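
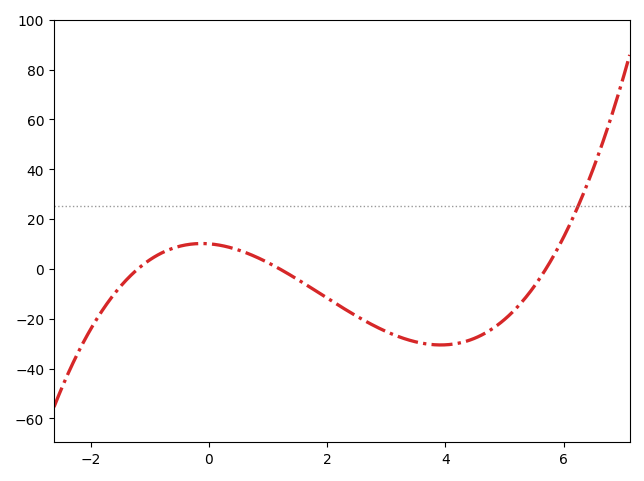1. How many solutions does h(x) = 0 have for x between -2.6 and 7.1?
3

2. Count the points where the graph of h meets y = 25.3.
1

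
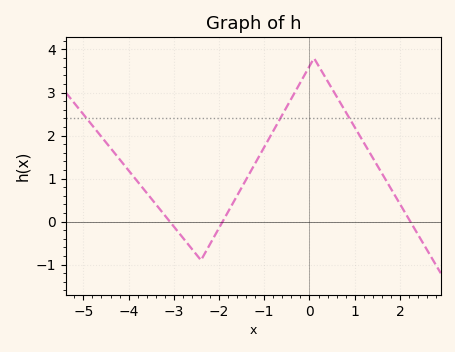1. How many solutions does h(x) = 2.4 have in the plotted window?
3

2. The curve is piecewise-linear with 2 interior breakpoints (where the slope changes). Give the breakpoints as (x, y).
(-2.4, -0.9); (0.1, 3.8)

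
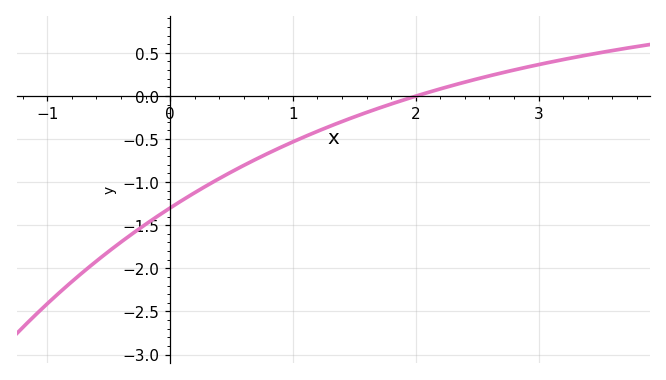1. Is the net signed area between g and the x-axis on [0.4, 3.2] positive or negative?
negative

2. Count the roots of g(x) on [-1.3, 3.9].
1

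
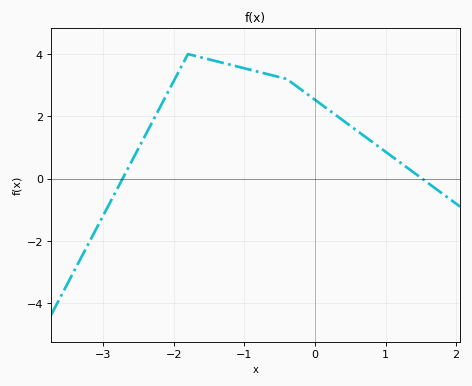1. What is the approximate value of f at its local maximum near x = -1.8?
4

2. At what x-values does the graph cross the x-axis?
-2.73, 1.52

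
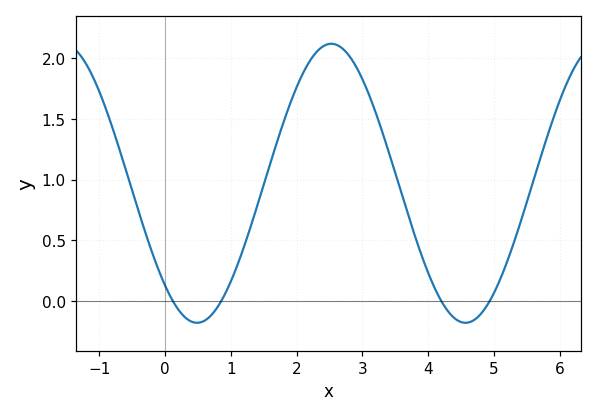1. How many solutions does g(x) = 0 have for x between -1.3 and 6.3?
4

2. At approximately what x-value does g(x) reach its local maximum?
2.6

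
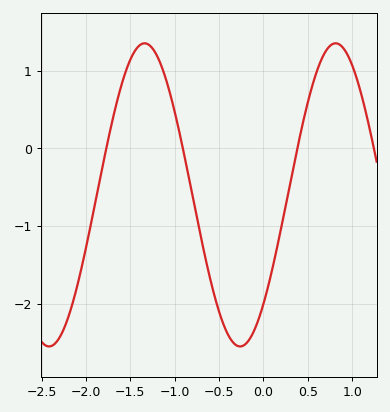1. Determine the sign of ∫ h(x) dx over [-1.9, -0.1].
negative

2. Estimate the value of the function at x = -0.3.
-2.5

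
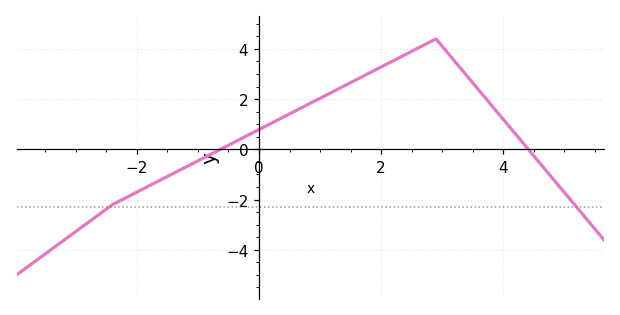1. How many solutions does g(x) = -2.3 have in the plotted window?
2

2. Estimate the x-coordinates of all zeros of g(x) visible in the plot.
-0.633, 4.41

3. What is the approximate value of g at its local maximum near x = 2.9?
4.4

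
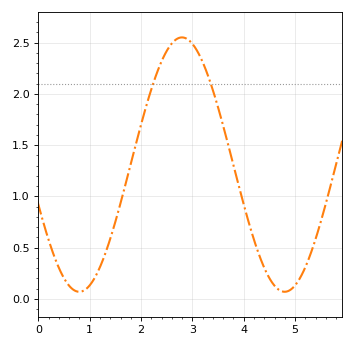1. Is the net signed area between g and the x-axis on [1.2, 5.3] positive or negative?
positive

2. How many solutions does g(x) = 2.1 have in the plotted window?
2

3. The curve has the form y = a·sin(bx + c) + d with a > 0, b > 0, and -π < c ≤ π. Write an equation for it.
y = 1.24sin(1.6x - 2.8) + 1.31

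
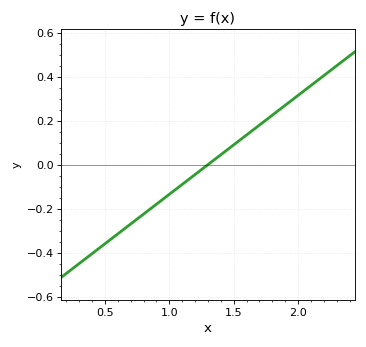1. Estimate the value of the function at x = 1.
-0.14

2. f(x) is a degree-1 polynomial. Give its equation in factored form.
y = 0.45(x - 1.3)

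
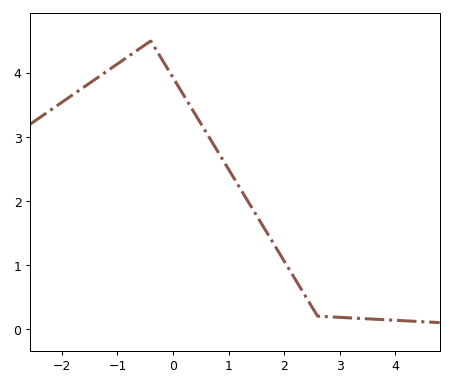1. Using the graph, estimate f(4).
0.136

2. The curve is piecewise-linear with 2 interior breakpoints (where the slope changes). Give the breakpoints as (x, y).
(-0.4, 4.5); (2.6, 0.2)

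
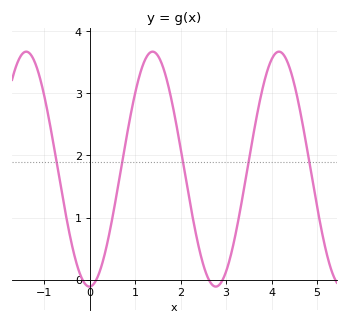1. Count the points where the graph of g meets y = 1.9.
5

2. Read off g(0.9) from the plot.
2.66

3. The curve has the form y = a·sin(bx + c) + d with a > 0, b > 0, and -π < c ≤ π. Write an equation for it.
y = 1.89sin(2.26x - 1.55) + 1.78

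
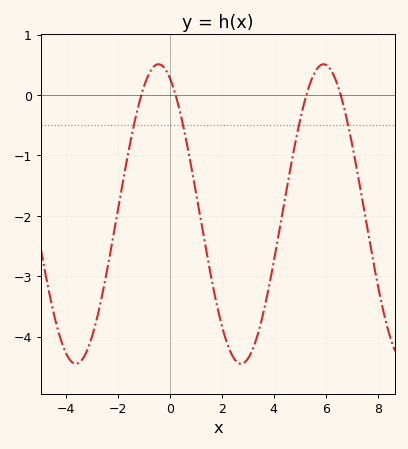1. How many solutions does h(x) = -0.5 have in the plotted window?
4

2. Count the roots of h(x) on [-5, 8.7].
4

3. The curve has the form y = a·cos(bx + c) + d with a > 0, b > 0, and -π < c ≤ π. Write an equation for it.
y = 2.48cos(0.99x + 0.43) - 1.97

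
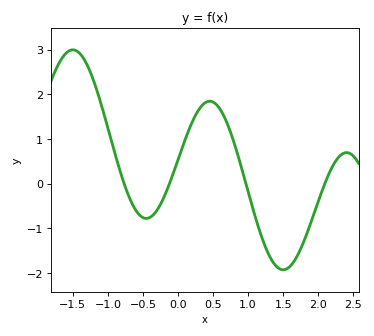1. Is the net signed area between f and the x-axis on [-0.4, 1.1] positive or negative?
positive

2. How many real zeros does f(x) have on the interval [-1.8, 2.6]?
4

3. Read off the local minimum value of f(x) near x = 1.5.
-1.9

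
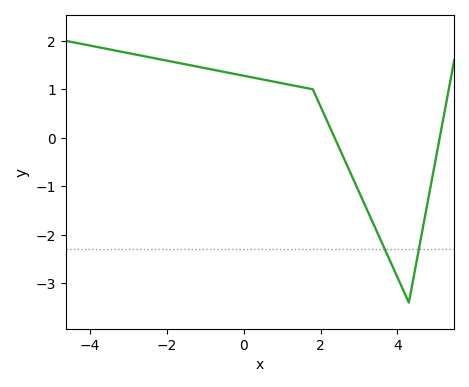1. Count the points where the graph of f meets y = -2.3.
2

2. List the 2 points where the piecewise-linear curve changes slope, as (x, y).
(1.8, 1); (4.3, -3.4)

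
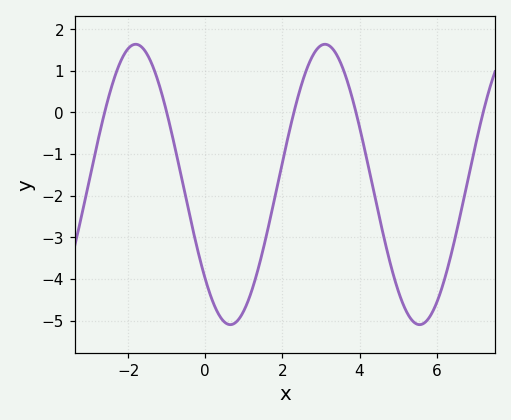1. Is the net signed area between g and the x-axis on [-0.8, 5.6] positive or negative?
negative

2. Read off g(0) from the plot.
-4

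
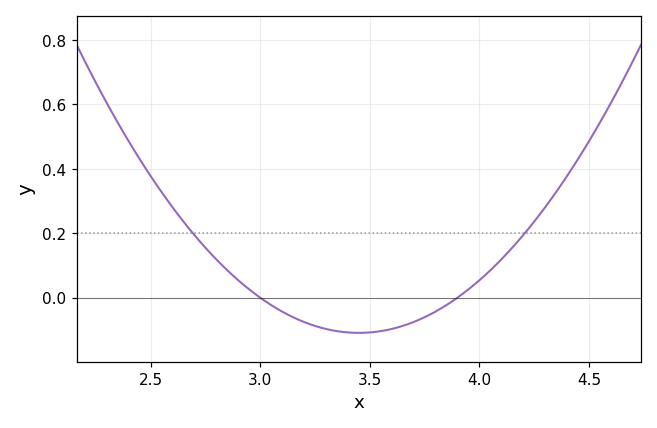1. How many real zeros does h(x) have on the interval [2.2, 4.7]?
2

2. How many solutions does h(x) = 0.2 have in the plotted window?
2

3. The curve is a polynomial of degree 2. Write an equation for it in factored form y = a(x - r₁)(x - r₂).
y = 0.54(x - 3)(x - 3.9)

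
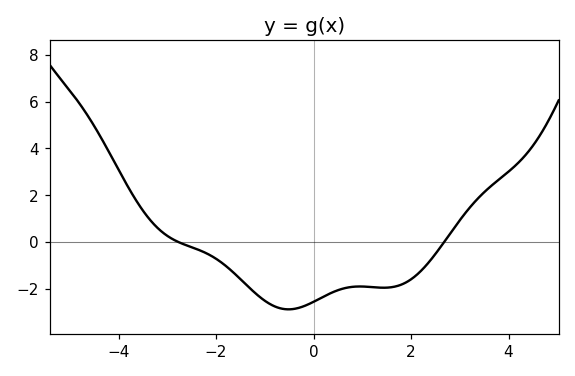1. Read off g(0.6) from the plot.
-2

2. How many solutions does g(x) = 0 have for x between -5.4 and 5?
2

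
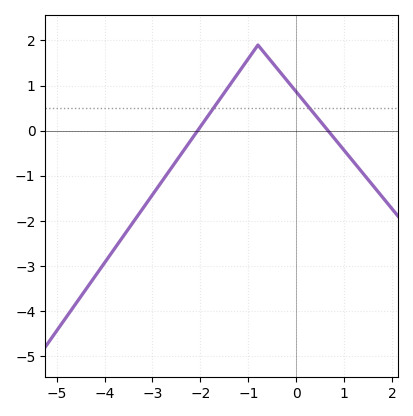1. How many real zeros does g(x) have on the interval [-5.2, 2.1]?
2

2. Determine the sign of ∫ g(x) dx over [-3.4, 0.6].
positive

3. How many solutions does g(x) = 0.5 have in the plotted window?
2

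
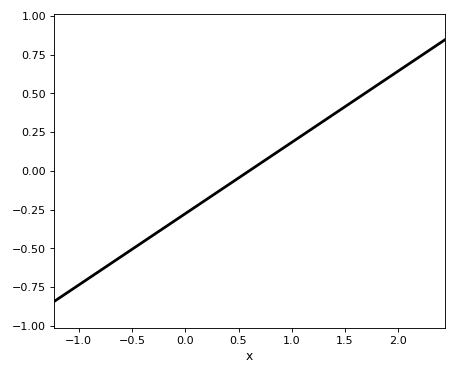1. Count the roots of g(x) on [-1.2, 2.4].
1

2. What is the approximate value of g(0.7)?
0.04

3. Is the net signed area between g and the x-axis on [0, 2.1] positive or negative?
positive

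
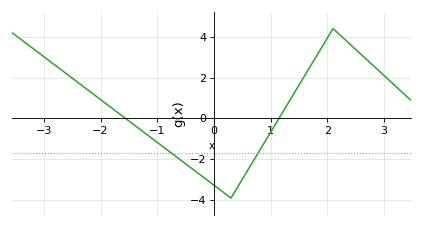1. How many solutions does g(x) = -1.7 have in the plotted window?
2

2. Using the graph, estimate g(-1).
-1.17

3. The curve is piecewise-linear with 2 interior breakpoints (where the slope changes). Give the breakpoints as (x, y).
(0.3, -3.9); (2.1, 4.4)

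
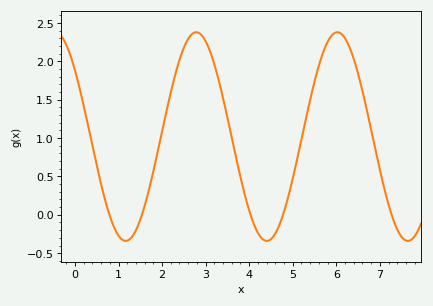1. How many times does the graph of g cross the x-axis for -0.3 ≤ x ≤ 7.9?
5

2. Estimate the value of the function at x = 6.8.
1.1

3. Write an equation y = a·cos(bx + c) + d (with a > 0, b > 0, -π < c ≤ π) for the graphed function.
y = 1.36cos(1.9x + 0.88) + 1.02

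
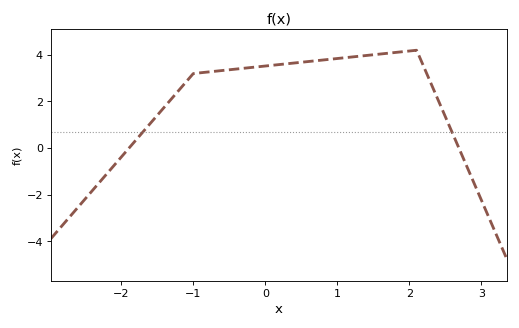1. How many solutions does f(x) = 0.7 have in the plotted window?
2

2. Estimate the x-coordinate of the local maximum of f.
2.1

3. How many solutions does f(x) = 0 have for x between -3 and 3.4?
2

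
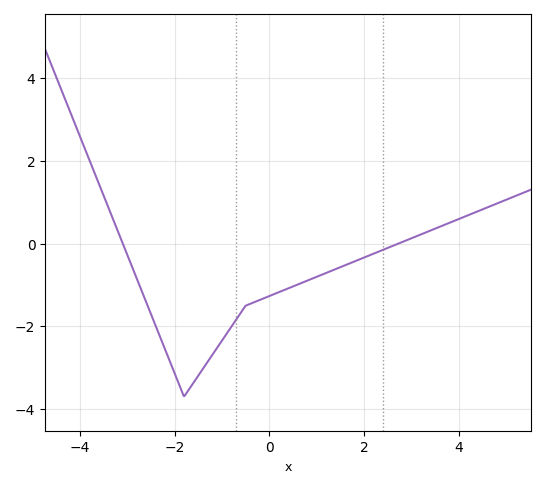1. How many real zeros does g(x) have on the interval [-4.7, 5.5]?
2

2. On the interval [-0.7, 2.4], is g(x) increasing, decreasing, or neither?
increasing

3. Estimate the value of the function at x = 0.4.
-1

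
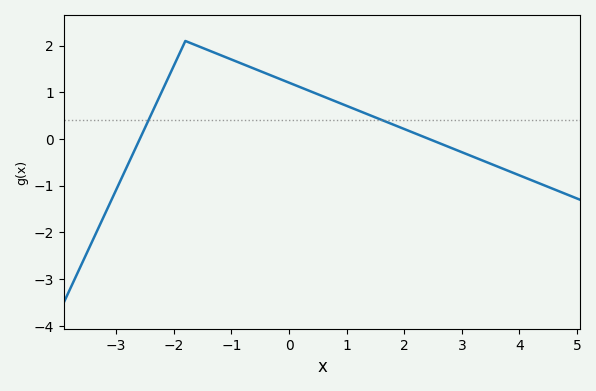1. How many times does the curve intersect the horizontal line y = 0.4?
2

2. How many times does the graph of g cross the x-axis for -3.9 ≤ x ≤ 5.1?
2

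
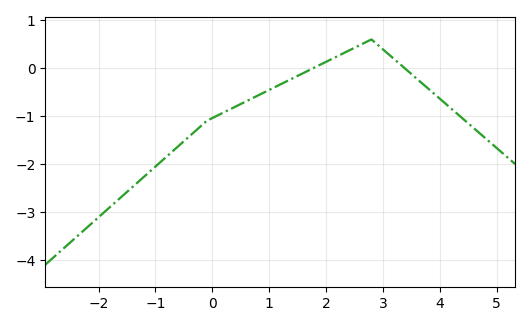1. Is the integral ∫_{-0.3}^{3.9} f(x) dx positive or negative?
negative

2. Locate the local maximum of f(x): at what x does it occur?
2.8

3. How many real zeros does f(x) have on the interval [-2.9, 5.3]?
2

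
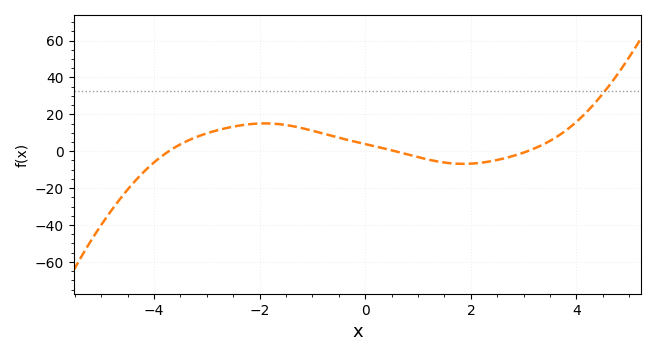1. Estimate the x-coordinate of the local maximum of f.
-2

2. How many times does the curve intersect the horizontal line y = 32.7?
1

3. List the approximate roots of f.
-3.8, 0.6, 3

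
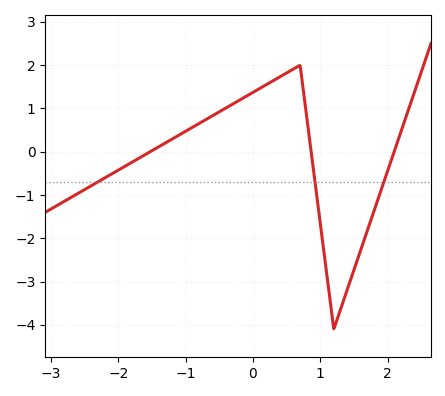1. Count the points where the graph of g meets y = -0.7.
3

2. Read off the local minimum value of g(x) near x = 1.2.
-4.1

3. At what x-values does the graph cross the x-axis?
-1.5, 0.9, 2.1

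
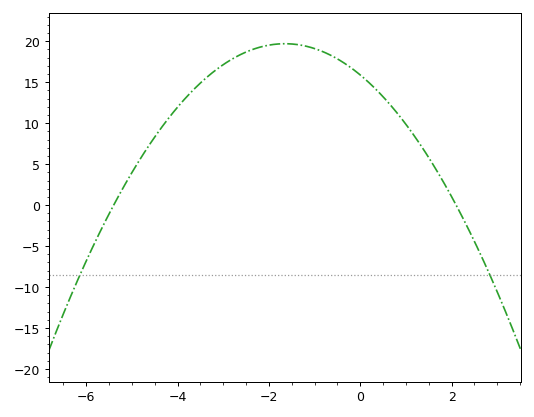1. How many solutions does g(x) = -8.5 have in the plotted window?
2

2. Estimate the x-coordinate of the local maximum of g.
-1.6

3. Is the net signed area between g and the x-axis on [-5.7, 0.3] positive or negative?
positive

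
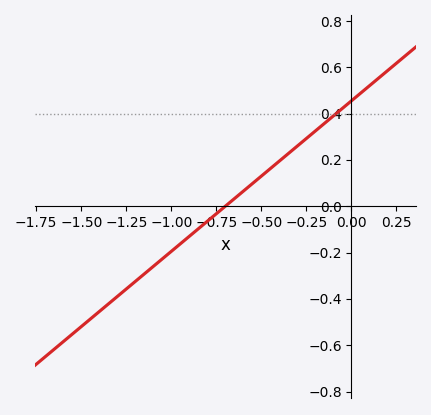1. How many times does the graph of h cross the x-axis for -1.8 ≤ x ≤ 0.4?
1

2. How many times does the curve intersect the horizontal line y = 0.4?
1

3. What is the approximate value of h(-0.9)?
-0.13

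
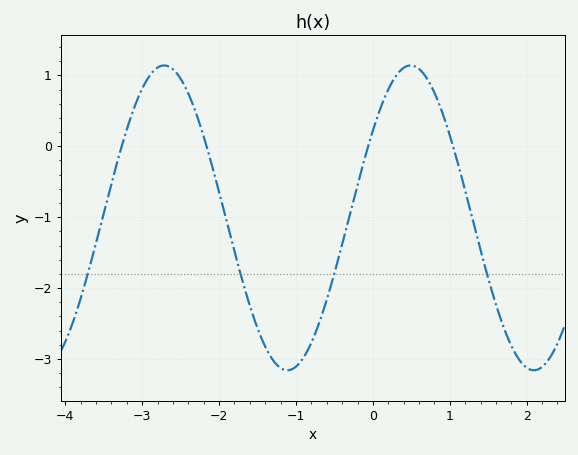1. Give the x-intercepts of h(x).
-3.3, -2.2, -0.1, 1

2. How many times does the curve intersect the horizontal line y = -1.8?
4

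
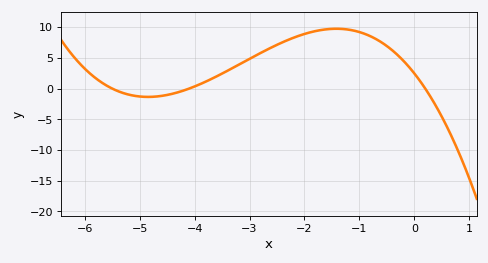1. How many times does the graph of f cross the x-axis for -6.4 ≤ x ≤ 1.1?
3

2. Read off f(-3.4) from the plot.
3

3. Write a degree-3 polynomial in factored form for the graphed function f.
y = -0.55(x + 5.5)(x + 4.1)(x - 0.2)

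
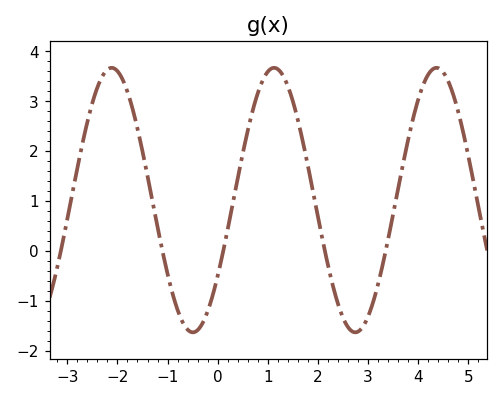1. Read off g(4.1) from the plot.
3.3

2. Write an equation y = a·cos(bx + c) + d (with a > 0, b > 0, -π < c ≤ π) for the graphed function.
y = 2.65cos(1.9x - 2.2) + 1.02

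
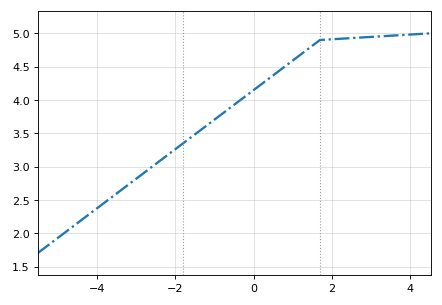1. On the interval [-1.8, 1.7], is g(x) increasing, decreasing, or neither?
increasing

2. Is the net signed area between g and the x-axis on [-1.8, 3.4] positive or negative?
positive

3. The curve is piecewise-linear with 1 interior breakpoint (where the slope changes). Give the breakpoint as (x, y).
(1.7, 4.9)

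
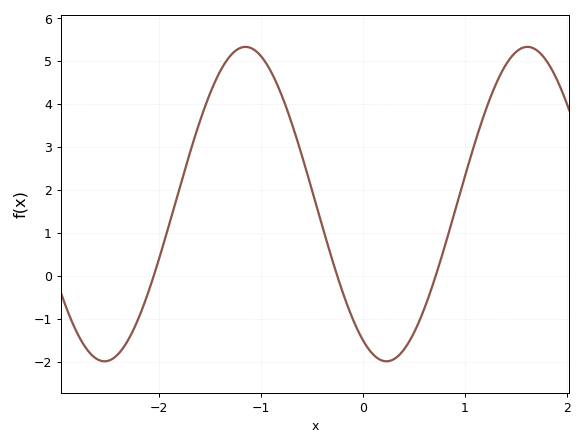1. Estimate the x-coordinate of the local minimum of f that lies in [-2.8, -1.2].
-2.54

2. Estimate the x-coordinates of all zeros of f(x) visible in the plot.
-2.06, -0.254, 0.713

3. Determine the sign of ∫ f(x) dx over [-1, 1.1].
positive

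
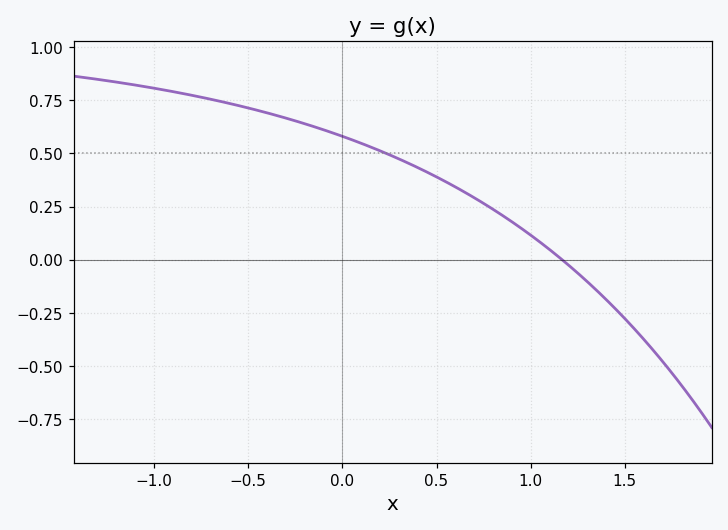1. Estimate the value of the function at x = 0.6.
0.34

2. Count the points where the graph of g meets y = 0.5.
1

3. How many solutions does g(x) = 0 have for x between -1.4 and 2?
1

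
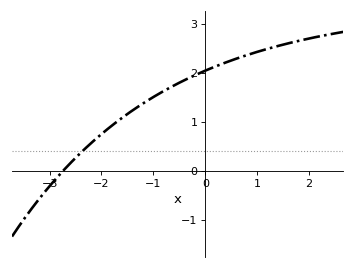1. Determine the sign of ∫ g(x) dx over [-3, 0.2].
positive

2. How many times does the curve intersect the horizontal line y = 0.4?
1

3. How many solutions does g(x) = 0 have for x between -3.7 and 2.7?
1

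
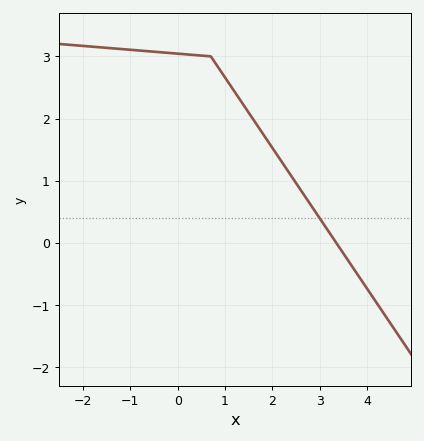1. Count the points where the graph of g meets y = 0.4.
1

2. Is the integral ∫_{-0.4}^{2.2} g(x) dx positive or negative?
positive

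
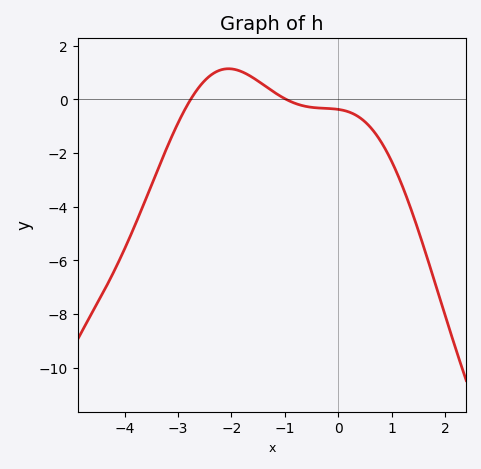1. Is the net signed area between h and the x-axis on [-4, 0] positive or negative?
negative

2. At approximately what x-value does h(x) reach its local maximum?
-2.05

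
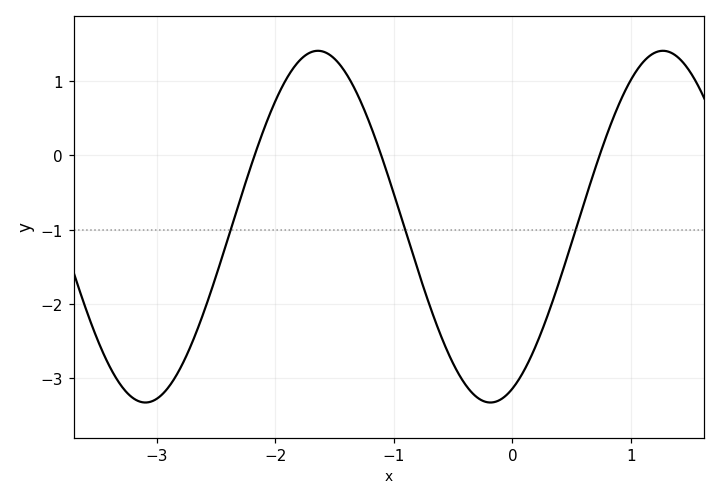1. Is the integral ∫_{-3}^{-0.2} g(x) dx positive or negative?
negative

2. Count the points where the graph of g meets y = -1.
3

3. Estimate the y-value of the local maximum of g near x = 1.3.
1.41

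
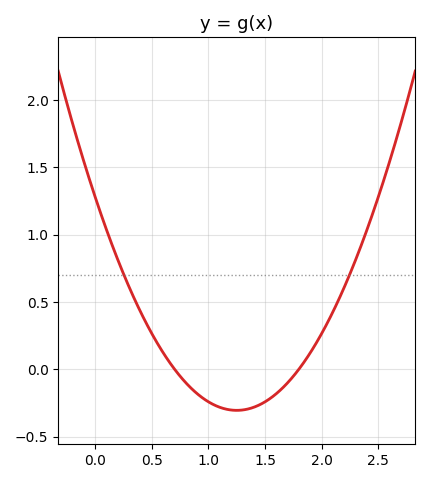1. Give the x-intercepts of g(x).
0.7, 1.8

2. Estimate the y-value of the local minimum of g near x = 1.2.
-0.3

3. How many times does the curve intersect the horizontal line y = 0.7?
2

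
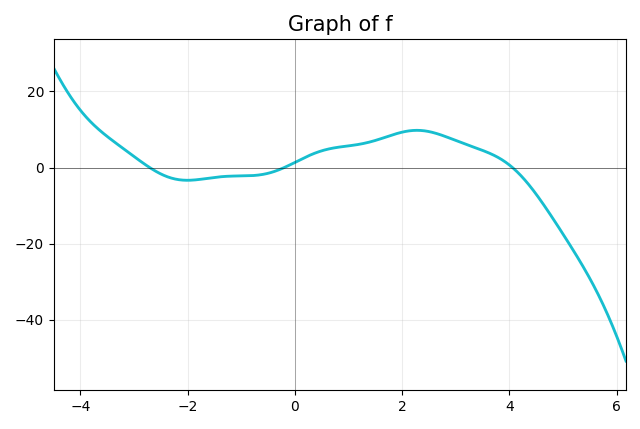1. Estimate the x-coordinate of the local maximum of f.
2.2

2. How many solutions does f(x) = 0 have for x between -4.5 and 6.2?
3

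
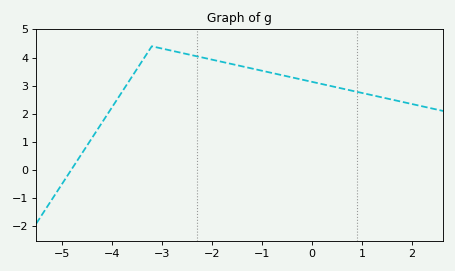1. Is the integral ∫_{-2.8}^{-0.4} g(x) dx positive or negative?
positive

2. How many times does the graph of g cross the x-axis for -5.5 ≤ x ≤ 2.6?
1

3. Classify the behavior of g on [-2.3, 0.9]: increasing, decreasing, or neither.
decreasing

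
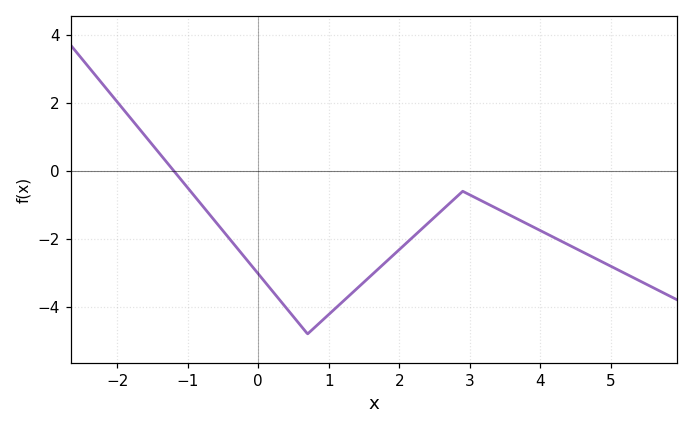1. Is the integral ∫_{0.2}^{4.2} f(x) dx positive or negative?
negative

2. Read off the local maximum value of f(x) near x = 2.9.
-0.6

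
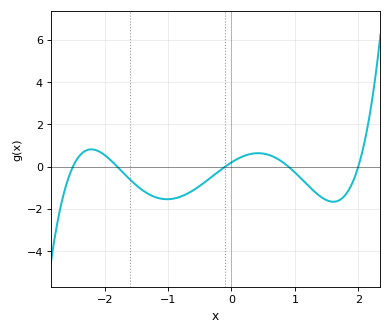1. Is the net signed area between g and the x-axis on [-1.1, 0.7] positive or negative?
negative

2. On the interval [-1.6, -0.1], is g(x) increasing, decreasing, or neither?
neither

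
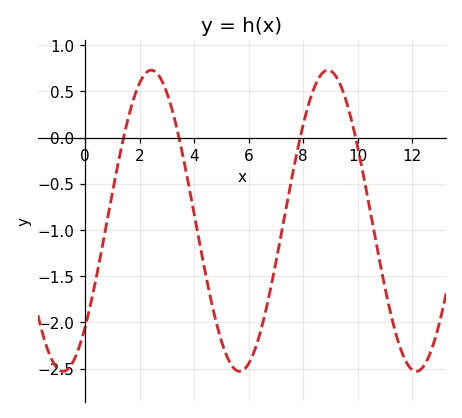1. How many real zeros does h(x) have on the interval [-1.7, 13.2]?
4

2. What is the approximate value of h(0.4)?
-1.5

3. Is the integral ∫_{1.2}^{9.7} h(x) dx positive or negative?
negative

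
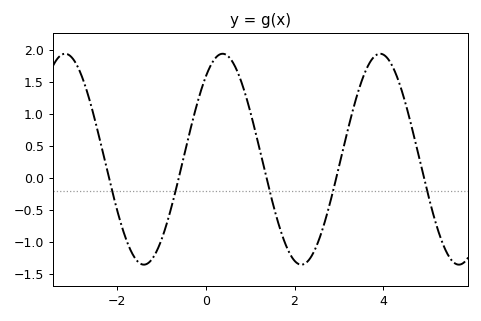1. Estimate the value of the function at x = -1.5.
-1.35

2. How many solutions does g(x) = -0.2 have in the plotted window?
5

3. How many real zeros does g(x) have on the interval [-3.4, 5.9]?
5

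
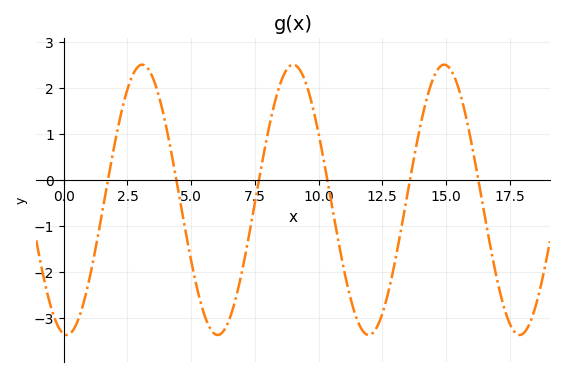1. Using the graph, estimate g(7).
-2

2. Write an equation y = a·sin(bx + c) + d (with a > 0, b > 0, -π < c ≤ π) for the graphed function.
y = 2.94sin(1.1x - 1.7) - 0.43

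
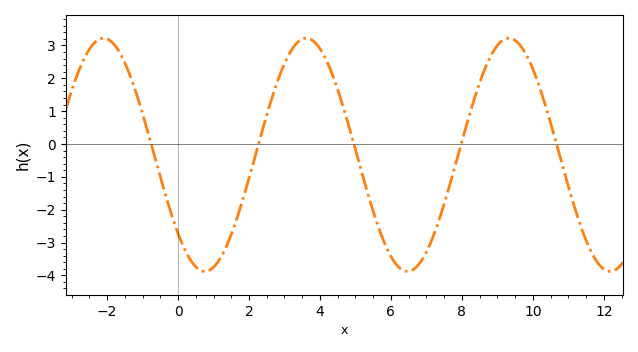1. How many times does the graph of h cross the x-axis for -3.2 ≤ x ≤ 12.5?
5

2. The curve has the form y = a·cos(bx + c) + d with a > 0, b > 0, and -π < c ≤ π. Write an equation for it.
y = 3.55cos(1.1x + 2.3) - 0.33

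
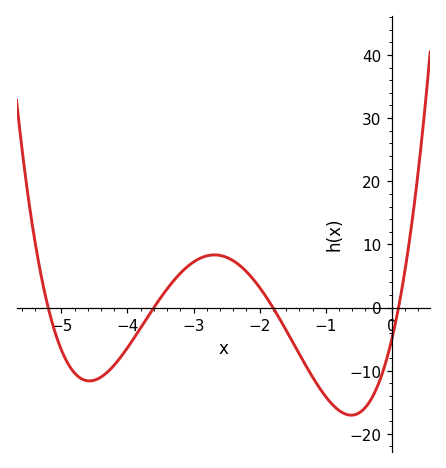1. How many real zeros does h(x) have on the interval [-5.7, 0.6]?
4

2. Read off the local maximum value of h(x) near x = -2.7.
8.34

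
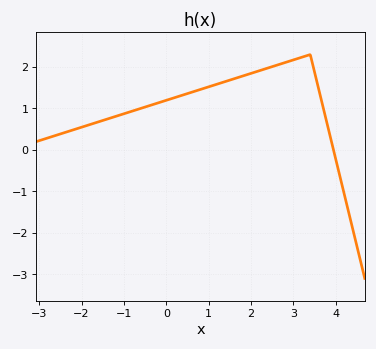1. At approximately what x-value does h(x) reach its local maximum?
3.4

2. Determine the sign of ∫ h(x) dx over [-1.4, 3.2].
positive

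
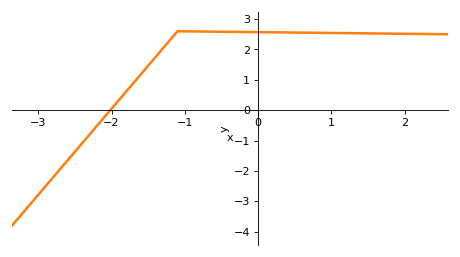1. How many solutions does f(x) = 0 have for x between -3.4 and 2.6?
1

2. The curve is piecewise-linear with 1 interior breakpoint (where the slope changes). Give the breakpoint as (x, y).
(-1.1, 2.6)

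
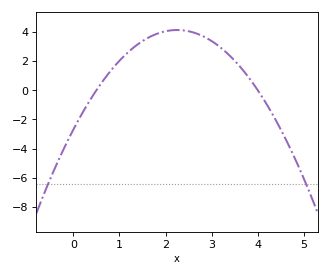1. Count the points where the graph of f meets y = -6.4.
2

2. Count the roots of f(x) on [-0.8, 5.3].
2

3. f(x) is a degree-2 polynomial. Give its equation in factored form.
y = -1.35(x - 0.5)(x - 4)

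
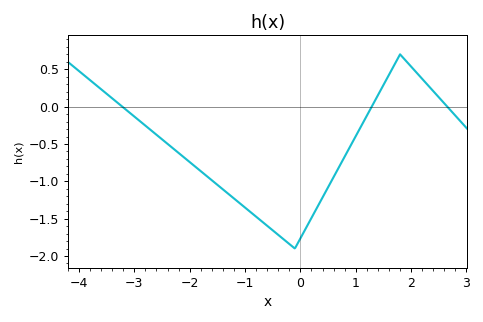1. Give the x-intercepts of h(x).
-3.22, 1.29, 2.65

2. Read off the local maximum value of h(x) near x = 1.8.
0.699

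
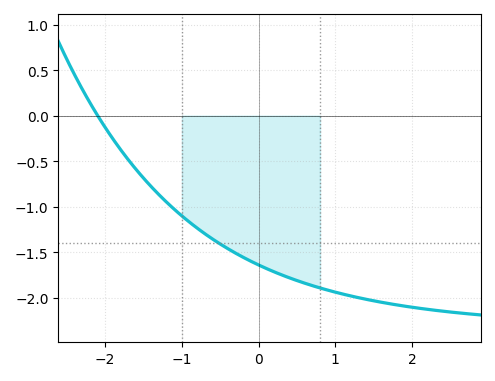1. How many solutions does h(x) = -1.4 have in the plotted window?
1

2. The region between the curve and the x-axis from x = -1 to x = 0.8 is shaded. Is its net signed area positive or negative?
negative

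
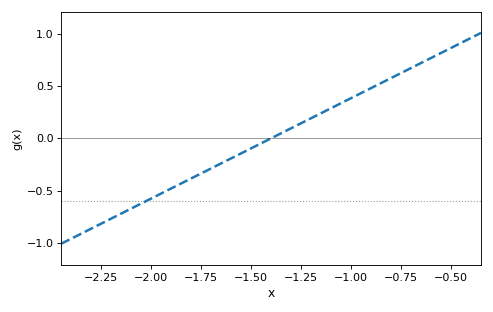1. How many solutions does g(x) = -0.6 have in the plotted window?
1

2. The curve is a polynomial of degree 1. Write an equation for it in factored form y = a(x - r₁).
y = 0.96(x + 1.4)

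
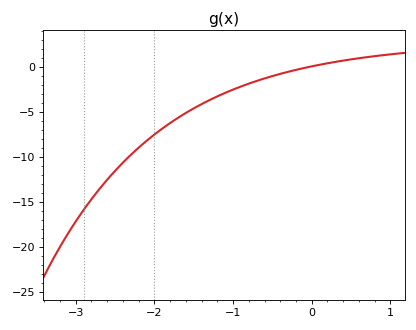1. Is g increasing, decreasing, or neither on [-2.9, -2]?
increasing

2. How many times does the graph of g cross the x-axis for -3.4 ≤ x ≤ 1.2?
1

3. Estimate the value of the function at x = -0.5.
-1.01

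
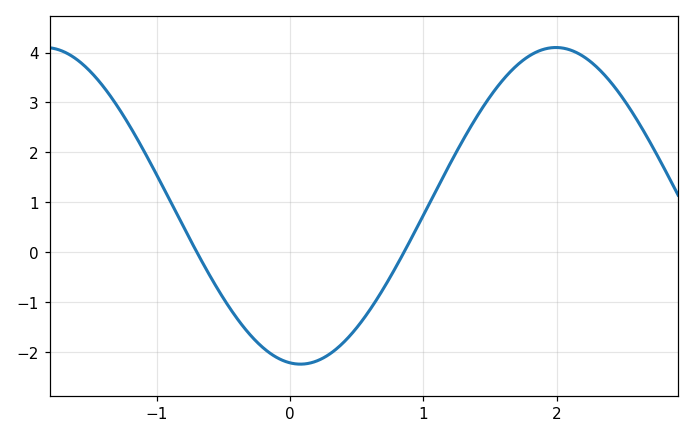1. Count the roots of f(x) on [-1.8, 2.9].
2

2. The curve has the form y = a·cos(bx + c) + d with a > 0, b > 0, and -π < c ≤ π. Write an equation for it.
y = 3.17cos(1.64x + 3.01) + 0.93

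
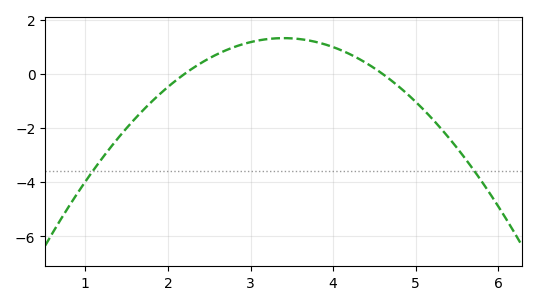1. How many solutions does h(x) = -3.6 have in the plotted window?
2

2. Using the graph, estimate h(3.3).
1.32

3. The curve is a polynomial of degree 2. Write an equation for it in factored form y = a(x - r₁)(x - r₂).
y = -0.92(x - 2.2)(x - 4.6)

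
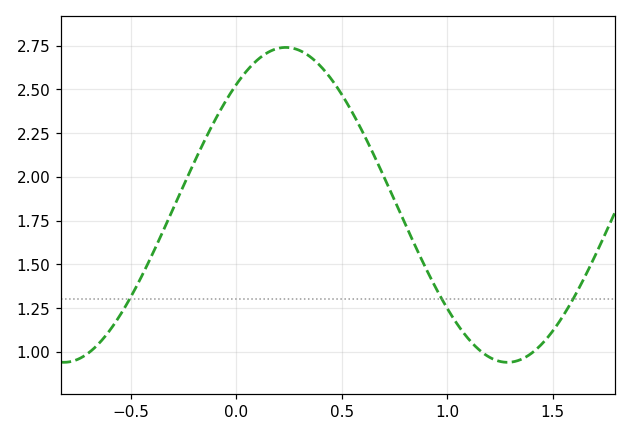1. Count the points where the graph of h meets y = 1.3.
3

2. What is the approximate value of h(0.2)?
2.74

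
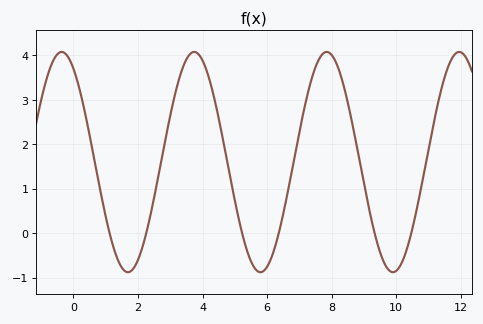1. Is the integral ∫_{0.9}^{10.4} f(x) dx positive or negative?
positive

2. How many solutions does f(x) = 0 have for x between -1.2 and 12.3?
6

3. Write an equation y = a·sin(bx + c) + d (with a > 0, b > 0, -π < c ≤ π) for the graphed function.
y = 2.48sin(1.53x + 2.13) + 1.6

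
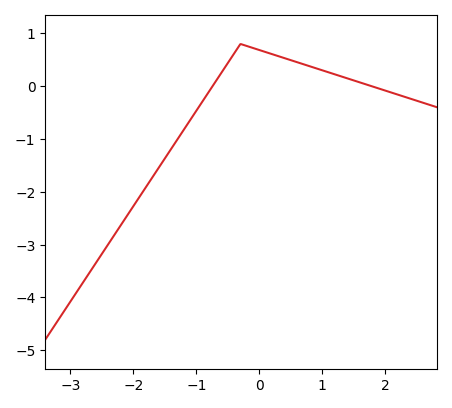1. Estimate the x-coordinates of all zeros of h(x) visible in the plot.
-0.7, 1.8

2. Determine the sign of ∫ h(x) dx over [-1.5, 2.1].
positive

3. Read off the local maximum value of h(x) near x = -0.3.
0.8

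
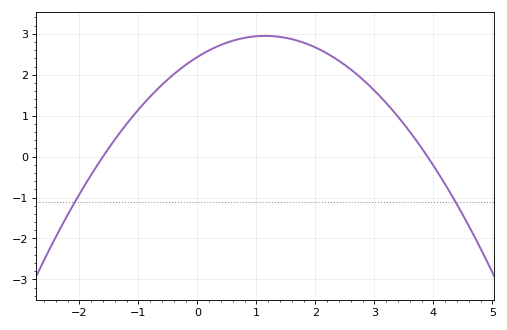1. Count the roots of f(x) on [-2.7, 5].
2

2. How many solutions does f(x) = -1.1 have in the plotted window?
2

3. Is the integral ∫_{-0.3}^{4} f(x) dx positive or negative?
positive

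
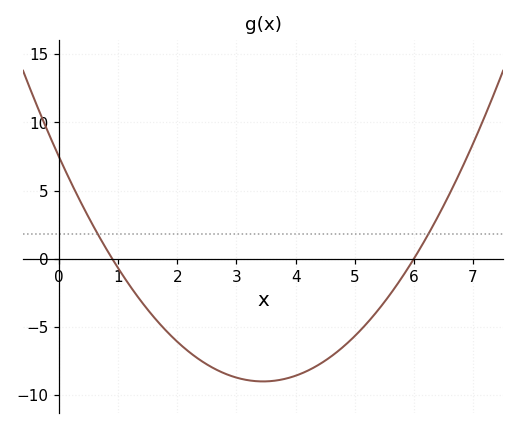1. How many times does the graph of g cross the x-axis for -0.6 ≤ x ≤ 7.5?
2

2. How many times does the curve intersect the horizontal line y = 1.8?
2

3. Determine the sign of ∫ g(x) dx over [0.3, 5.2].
negative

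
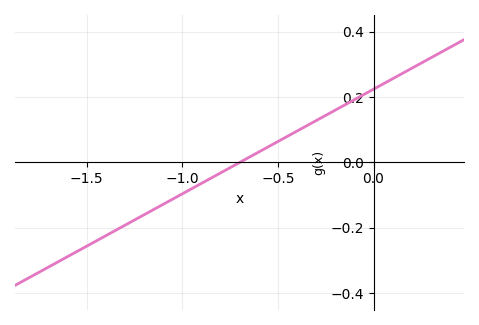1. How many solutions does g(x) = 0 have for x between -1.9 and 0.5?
1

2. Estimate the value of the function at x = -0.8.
-0.032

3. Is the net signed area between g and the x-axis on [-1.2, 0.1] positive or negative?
positive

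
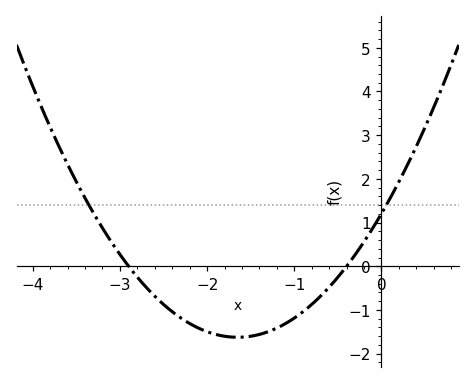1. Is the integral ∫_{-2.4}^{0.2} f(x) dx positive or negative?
negative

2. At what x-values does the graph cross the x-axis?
-2.9, -0.4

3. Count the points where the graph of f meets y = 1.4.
2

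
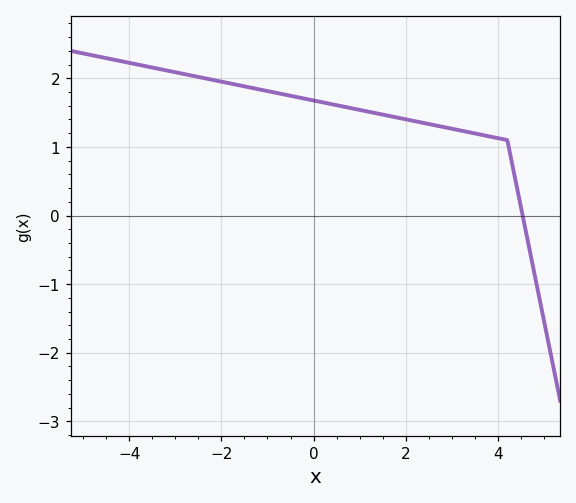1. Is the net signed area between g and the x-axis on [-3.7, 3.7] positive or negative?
positive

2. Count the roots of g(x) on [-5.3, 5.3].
1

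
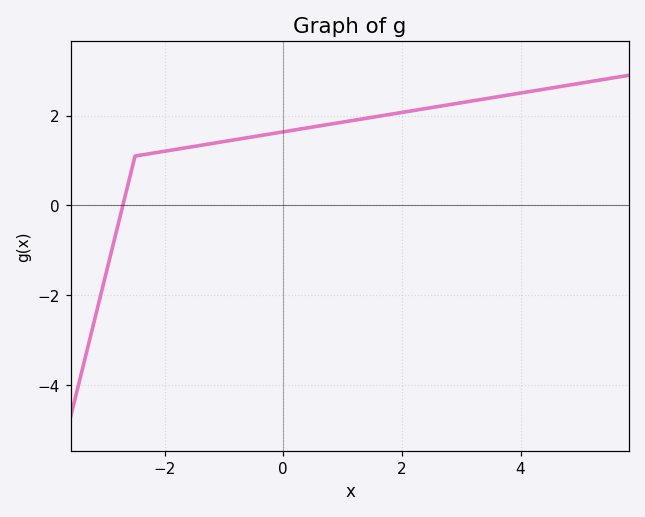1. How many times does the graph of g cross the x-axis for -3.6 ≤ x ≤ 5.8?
1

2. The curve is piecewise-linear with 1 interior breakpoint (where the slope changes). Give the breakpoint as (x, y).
(-2.5, 1.1)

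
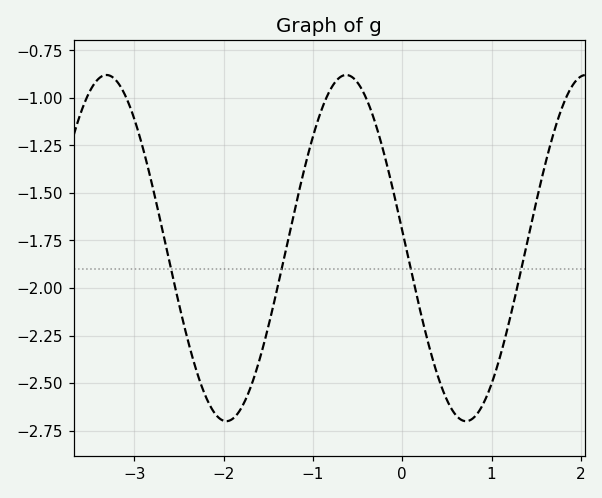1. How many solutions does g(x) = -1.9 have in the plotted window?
4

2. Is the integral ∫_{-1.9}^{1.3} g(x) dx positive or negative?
negative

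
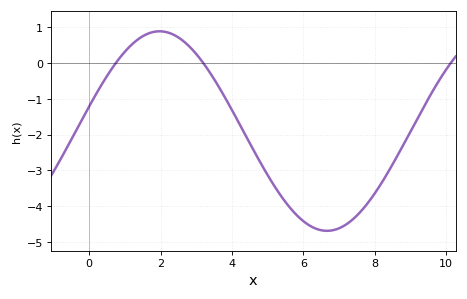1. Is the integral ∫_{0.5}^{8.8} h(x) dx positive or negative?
negative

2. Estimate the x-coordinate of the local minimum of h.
6.66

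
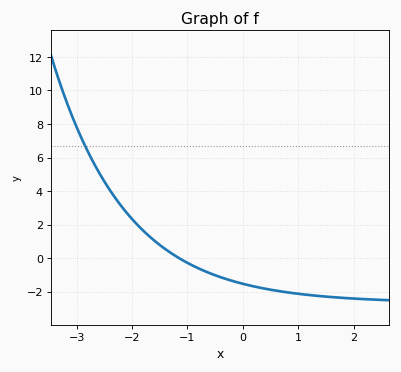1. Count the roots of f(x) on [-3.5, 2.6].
1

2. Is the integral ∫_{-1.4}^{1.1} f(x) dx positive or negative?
negative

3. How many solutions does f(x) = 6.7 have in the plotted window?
1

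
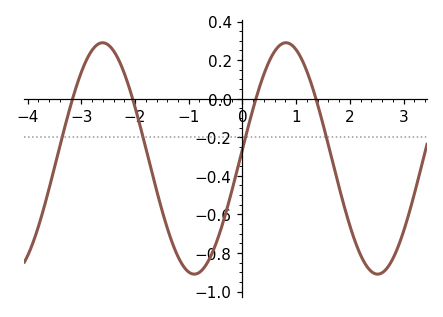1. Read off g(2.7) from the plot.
-0.877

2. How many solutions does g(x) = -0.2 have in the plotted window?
4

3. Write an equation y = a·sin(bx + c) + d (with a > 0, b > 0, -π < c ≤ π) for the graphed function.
y = 0.6sin(1.84x + 0.08) - 0.31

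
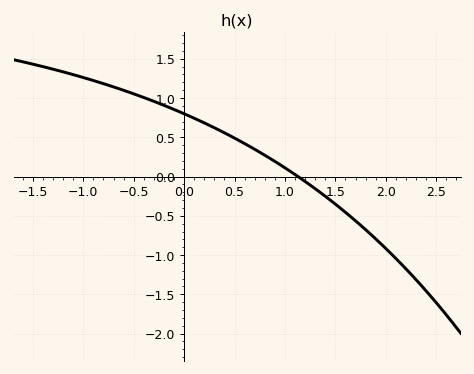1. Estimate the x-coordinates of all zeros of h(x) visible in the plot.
1.13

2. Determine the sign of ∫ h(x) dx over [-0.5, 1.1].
positive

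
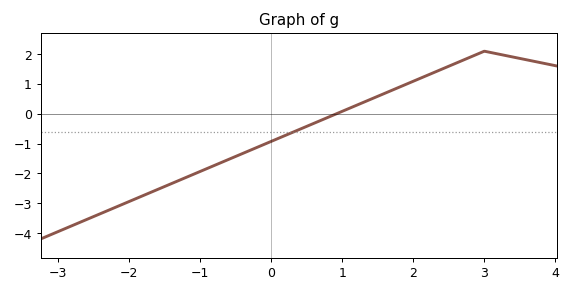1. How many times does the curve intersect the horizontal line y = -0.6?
1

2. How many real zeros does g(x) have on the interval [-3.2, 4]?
1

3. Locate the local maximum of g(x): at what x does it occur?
3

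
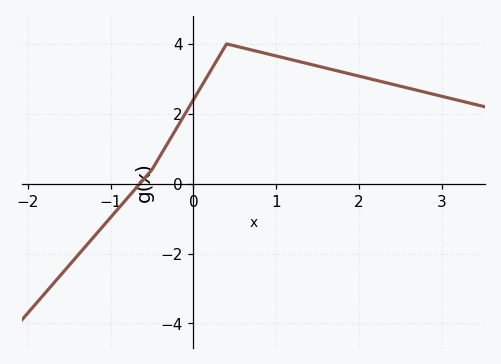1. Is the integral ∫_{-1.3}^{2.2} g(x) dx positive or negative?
positive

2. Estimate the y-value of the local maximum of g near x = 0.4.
4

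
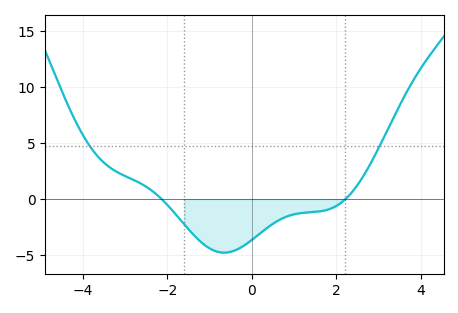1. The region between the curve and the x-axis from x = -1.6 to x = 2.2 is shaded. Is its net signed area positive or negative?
negative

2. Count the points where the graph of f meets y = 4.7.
2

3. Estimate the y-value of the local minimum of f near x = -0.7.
-4.79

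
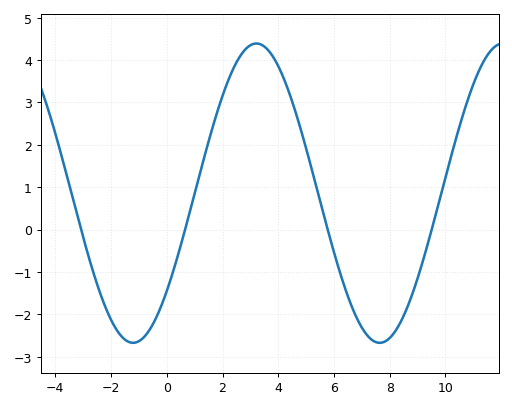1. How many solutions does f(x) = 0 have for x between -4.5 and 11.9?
4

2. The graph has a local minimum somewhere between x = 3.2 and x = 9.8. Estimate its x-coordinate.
7.64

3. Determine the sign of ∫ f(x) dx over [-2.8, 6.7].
positive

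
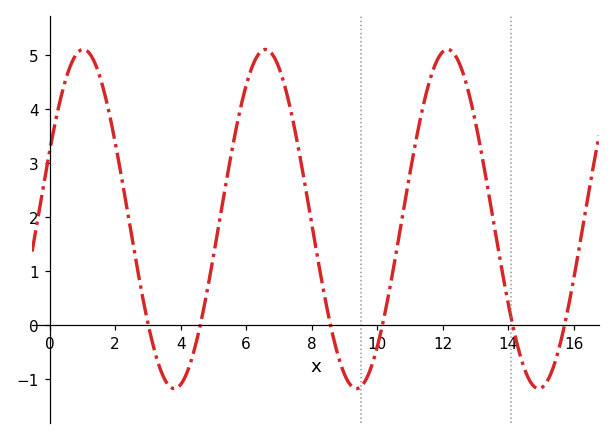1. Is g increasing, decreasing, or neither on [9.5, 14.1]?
neither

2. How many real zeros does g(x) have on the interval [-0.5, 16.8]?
6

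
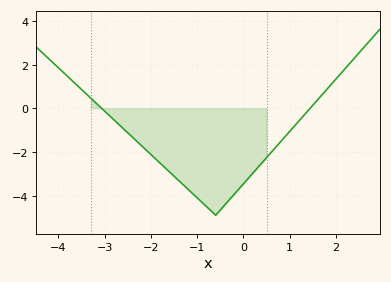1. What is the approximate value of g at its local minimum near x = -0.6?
-4.8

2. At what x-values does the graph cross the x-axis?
-3.1, 1.4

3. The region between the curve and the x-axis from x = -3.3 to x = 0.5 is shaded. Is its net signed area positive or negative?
negative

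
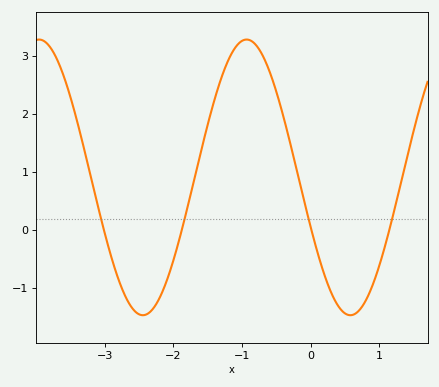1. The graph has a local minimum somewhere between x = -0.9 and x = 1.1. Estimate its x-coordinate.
0.6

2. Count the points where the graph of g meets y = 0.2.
4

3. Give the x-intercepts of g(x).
-3, -1.9, 0, 1.1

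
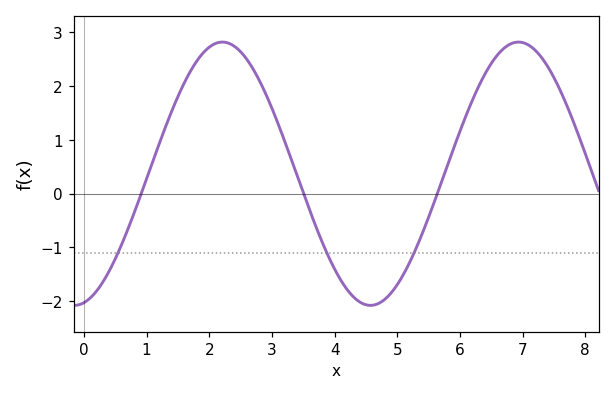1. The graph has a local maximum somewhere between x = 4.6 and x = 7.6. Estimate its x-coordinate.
6.93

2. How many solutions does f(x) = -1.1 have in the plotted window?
3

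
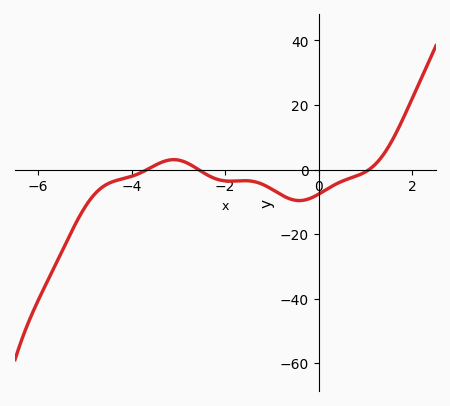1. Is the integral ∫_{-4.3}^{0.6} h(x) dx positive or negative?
negative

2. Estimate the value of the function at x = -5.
-12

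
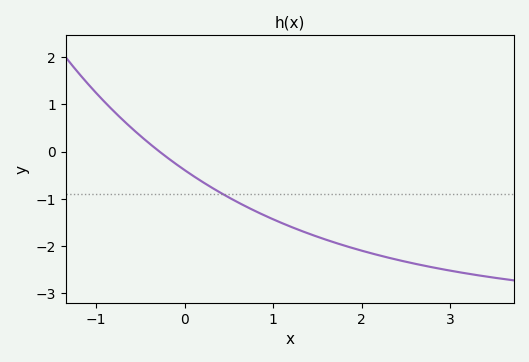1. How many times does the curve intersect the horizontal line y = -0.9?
1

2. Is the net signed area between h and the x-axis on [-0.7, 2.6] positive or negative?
negative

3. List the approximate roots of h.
-0.3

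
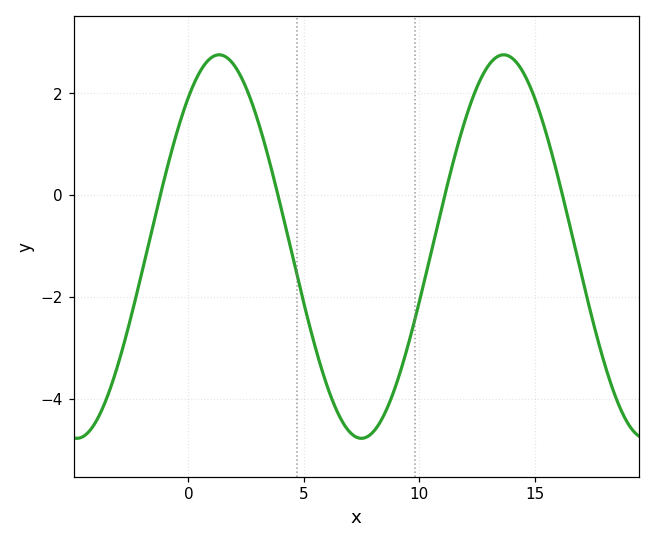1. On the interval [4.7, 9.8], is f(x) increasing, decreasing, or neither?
neither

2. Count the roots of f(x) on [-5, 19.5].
4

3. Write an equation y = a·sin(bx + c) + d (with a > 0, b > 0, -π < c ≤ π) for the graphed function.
y = 3.77sin(0.51x + 0.89) - 1.01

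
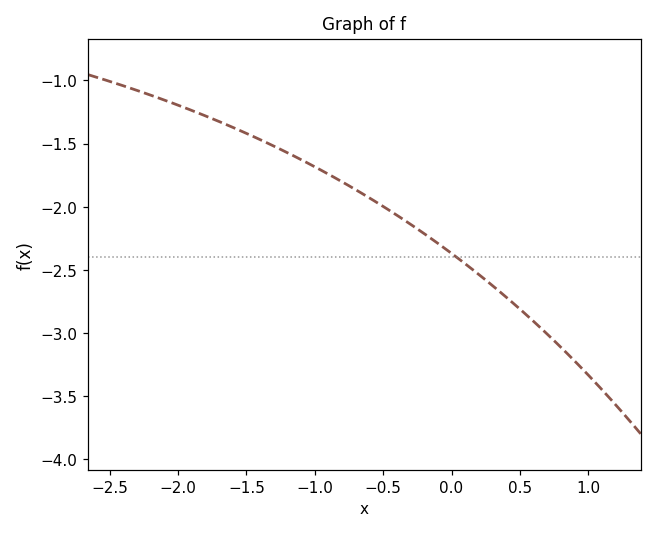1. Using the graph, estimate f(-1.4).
-1.47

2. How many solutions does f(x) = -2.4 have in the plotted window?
1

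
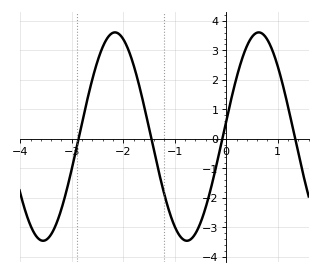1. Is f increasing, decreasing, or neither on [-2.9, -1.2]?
neither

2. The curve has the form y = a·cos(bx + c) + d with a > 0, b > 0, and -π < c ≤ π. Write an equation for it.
y = 3.53cos(2.2x - 1.4) + 0.08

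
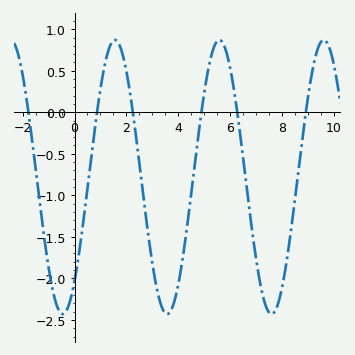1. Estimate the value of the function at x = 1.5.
0.85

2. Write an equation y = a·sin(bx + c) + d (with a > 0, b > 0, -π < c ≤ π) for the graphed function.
y = 1.65sin(1.6x - 0.86) - 0.78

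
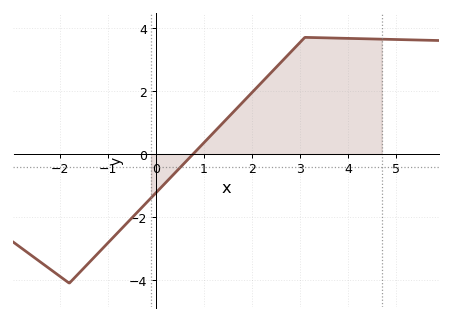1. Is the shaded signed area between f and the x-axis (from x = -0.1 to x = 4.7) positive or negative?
positive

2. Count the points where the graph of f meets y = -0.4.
1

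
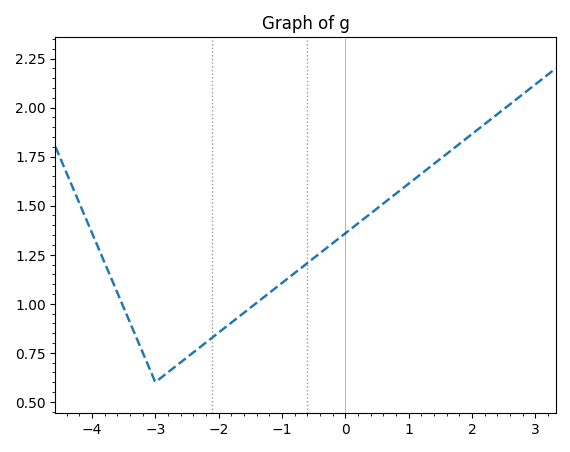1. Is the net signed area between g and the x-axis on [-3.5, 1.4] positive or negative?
positive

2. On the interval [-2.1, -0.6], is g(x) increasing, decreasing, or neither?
increasing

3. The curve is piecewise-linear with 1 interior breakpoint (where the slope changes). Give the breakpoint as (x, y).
(-3, 0.6)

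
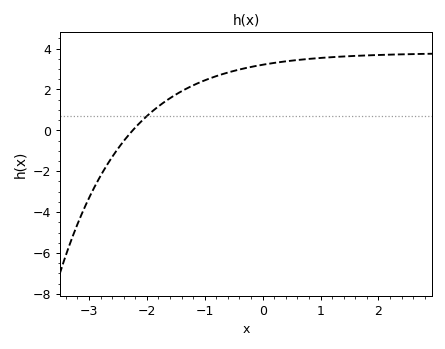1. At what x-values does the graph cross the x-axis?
-2.2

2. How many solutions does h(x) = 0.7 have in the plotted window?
1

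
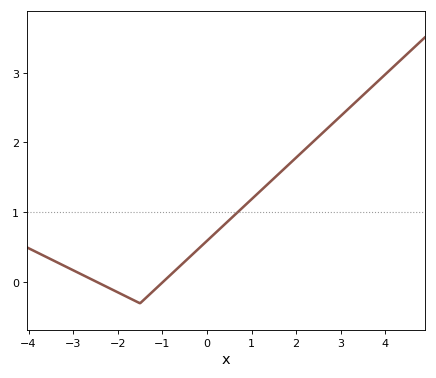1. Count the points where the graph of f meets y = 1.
1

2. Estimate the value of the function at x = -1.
-0.002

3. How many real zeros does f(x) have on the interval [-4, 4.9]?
2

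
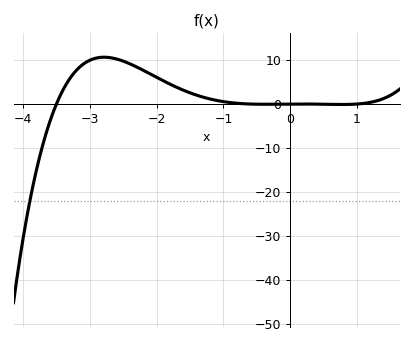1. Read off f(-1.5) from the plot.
3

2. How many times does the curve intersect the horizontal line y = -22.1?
1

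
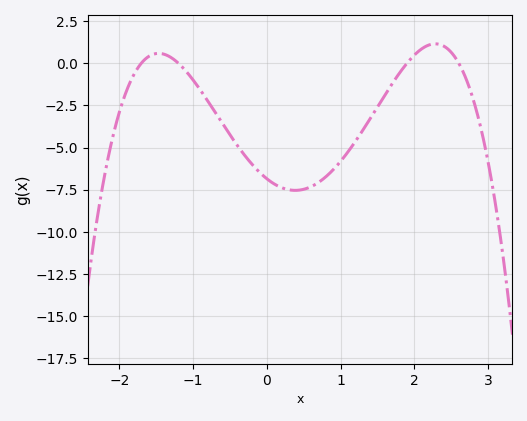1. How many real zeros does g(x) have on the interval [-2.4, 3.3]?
4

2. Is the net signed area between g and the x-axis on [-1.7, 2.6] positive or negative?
negative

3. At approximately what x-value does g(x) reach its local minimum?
0.4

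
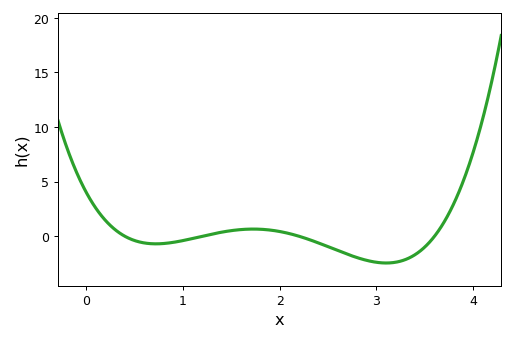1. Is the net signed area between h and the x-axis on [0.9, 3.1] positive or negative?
negative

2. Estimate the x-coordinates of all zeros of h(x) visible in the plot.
0.4, 1.2, 2.2, 3.6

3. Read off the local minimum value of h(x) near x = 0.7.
-0.5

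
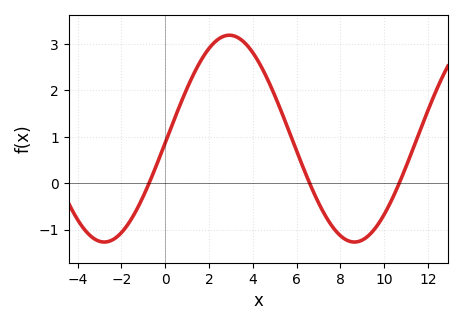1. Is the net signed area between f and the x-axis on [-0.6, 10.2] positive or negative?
positive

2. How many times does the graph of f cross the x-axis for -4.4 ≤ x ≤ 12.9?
3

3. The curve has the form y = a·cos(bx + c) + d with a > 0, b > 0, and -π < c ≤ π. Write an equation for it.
y = 2.23cos(0.55x - 1.6) + 0.96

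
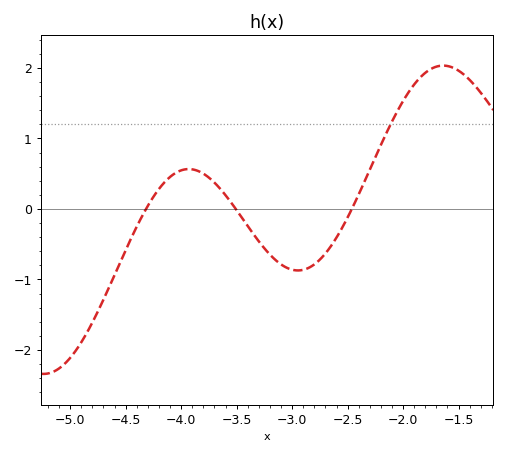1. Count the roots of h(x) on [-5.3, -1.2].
3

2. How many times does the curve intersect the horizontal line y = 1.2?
1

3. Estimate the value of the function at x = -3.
-0.862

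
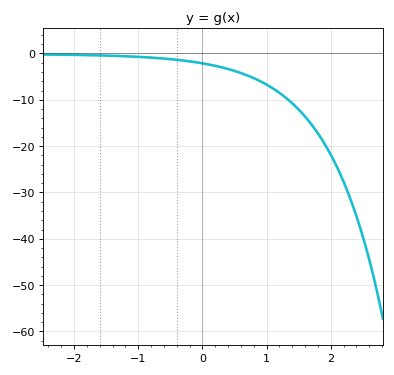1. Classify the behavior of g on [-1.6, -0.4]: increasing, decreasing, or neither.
decreasing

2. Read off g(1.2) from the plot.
-9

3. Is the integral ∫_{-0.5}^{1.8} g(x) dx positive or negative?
negative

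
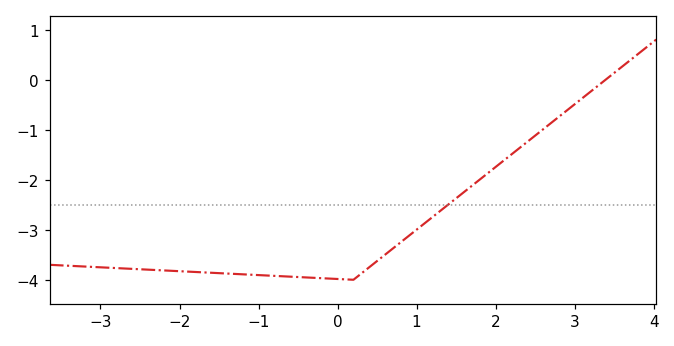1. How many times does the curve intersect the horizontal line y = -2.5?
1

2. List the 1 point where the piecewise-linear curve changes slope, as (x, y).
(0.2, -4)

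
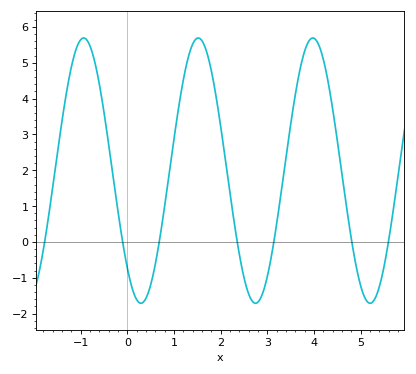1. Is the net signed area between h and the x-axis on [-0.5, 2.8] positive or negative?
positive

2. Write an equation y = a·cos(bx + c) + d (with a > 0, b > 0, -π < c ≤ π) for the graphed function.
y = 3.7cos(2.56x + 2.39) + 1.99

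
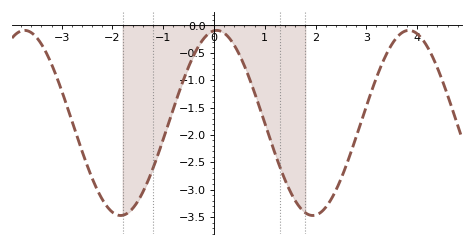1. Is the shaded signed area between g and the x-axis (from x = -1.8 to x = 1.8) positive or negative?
negative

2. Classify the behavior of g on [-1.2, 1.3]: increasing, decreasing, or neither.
neither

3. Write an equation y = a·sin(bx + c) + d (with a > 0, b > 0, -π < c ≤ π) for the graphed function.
y = 1.69sin(1.66x + 1.48) - 1.78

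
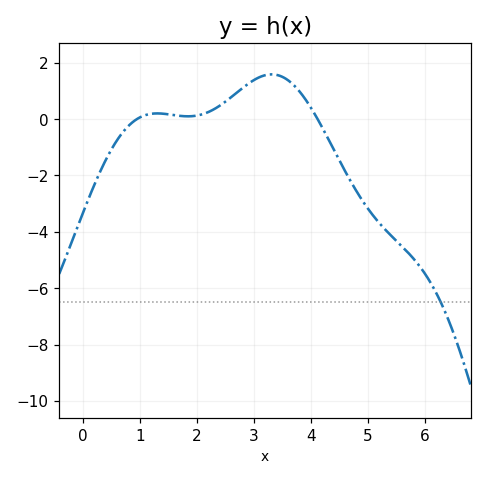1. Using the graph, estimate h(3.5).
1.5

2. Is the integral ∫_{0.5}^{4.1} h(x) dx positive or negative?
positive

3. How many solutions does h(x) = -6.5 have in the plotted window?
1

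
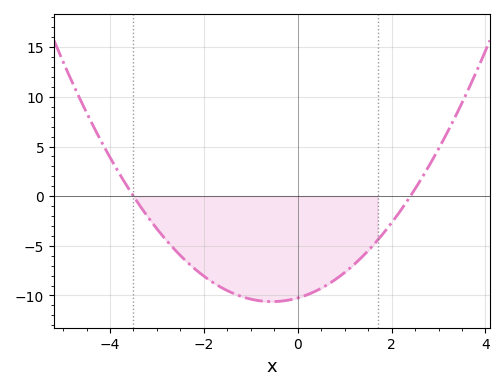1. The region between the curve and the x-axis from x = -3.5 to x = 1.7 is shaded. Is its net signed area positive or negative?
negative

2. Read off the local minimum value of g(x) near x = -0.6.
-10.5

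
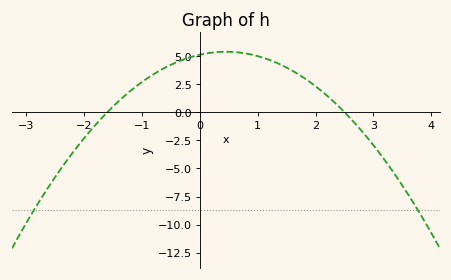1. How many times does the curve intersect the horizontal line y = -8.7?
2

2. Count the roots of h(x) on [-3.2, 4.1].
2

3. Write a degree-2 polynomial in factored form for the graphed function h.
y = -1.28(x + 1.6)(x - 2.5)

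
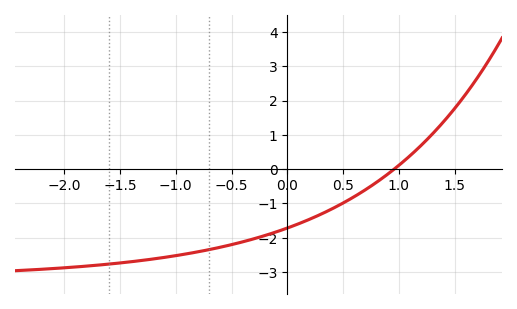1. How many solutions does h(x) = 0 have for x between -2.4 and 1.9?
1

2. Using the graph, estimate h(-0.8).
-2.41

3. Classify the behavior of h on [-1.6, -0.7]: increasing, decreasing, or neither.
increasing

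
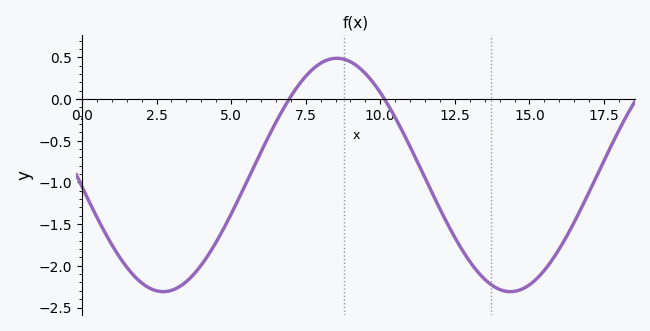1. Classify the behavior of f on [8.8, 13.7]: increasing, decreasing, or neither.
decreasing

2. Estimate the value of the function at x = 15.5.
-2.05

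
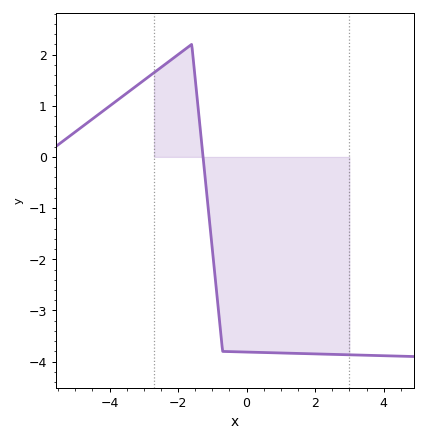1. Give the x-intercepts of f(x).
-1.27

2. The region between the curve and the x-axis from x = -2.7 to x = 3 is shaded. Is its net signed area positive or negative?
negative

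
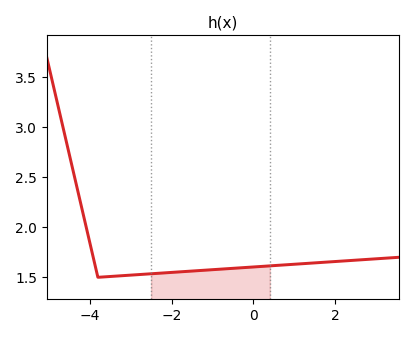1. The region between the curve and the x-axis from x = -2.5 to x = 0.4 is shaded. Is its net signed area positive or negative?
positive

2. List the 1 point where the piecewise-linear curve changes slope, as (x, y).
(-3.8, 1.5)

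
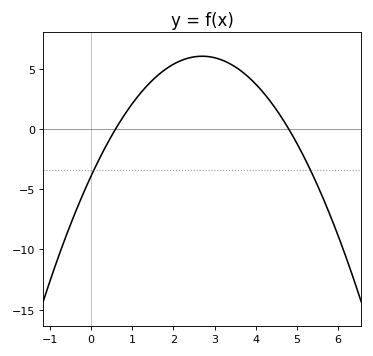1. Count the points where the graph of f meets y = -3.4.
2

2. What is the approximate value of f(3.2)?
5.7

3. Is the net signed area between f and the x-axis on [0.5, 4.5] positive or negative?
positive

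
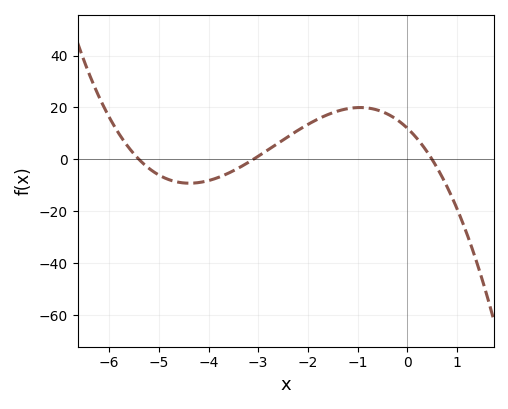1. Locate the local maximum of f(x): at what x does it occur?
-1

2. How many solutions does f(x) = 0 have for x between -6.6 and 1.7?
3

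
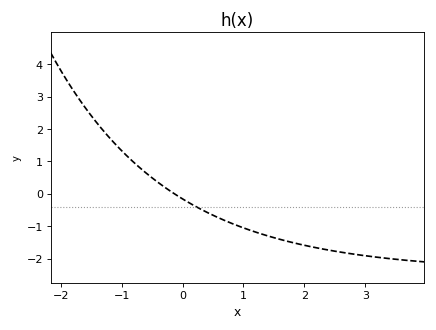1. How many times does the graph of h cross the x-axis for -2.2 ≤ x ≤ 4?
1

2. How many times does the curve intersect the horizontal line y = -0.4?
1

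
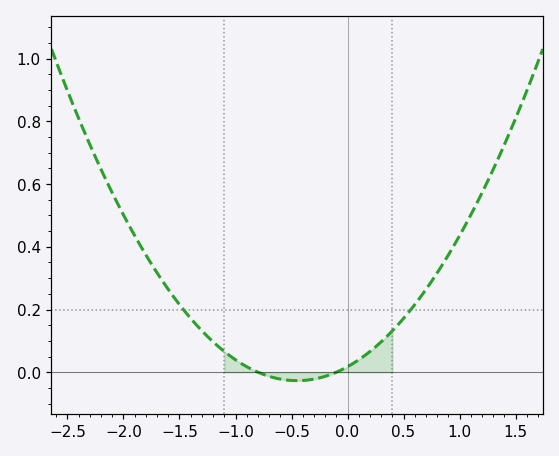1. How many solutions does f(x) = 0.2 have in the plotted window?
2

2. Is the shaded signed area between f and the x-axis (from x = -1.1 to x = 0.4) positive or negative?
positive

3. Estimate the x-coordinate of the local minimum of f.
-0.45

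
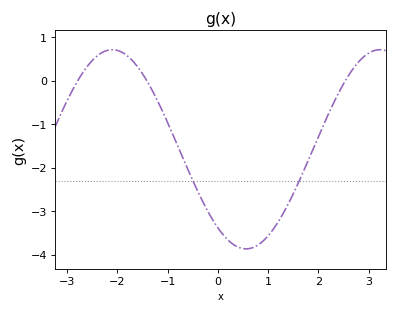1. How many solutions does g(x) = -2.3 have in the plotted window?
2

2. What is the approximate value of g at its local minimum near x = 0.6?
-3.9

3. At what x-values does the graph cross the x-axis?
-2.8, -1.4, 2.5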